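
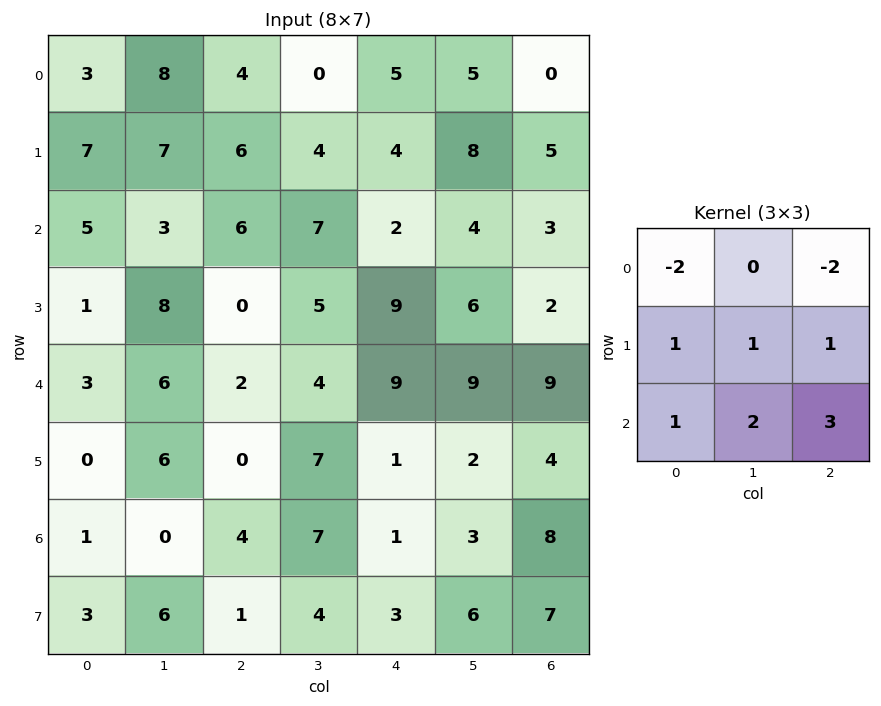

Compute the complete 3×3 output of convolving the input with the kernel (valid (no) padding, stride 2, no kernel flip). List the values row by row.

Output[0,0]: The receptive field on the input at this output position is [3 8 4 / 7 7 6 / 5 3 6]. Elementwise product with the kernel and sum: 3·-2 + 4·-2 + 7·1 + 7·1 + 6·1 + 5·1 + 3·2 + 6·3.

35 22 26
8 35 61
9 7 2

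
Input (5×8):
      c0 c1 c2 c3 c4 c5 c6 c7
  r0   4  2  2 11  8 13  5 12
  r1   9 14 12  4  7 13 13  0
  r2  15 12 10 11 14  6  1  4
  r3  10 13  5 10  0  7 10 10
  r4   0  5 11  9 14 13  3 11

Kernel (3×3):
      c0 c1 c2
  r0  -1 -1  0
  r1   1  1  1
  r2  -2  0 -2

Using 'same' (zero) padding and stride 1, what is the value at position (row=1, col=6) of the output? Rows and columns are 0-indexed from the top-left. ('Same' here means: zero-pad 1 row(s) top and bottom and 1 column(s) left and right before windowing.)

The receptive field on the zero-padded input at this output position is [13 5 12 / 13 13 0 / 6 1 4]. Elementwise product with the kernel and sum: 13·-1 + 5·-1 + 13·1 + 13·1 + 0·1 + 6·-2 + 4·-2.

-12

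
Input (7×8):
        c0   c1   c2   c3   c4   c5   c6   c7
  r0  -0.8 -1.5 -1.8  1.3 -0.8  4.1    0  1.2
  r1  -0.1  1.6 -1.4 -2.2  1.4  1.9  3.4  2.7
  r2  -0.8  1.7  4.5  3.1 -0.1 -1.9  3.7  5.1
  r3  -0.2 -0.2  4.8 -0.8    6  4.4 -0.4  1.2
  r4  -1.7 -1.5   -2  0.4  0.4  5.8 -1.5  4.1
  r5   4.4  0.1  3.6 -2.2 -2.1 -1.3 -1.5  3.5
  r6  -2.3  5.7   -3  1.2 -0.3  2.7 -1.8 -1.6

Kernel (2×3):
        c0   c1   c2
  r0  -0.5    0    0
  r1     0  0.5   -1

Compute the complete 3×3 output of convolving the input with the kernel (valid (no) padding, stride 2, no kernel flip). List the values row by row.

2.6 -1.6 -2.05
-4.5 -8.65 2.65
-2.7 2 0.65

Output[0,0]: The receptive field on the input at this output position is [-0.8 -1.5 -1.8 / -0.1 1.6 -1.4]. Elementwise product with the kernel and sum: -0.8·-0.5 + 1.6·0.5 + -1.4·-1.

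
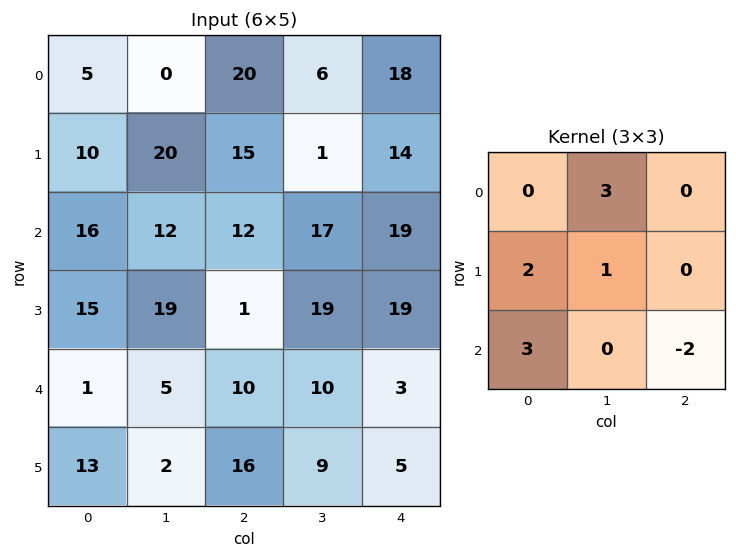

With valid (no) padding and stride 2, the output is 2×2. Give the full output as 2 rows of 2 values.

64 47
68 96

Output[0,0]: The receptive field on the input at this output position is [5 0 20 / 10 20 15 / 16 12 12]. Elementwise product with the kernel and sum: 0·3 + 10·2 + 20·1 + 16·3 + 12·-2.
Output[0,1]: The receptive field on the input at this output position is [20 6 18 / 15 1 14 / 12 17 19]. Elementwise product with the kernel and sum: 6·3 + 15·2 + 1·1 + 12·3 + 19·-2.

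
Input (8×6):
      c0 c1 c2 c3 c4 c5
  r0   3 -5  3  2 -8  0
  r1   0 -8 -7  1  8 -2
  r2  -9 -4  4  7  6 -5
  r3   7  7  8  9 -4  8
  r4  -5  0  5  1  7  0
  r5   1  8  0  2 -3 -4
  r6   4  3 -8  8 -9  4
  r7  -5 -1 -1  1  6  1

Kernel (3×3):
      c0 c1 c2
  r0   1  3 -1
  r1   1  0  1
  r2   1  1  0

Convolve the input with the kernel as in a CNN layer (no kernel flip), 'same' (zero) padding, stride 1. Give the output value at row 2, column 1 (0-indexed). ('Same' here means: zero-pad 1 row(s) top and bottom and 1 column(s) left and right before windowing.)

The receptive field on the zero-padded input at this output position is [0 -8 -7 / -9 -4 4 / 7 7 8]. Elementwise product with the kernel and sum: 0·1 + -8·3 + -7·-1 + -9·1 + 4·1 + 7·1 + 7·1.

-8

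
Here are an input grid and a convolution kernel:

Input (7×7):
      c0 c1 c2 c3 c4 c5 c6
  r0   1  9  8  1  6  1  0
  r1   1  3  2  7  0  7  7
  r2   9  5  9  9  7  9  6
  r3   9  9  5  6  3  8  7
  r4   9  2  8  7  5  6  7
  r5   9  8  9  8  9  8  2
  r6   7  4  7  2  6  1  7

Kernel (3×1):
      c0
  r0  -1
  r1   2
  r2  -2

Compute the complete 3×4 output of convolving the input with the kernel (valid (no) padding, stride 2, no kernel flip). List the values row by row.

-17 -22 -20 2
-9 -15 -11 -6
-5 -4 1 -17

Output[0,0]: The receptive field on the input at this output position is [1 / 1 / 9]. Elementwise product with the kernel and sum: 1·-1 + 1·2 + 9·-2.
Output[0,1]: The receptive field on the input at this output position is [8 / 2 / 9]. Elementwise product with the kernel and sum: 8·-1 + 2·2 + 9·-2.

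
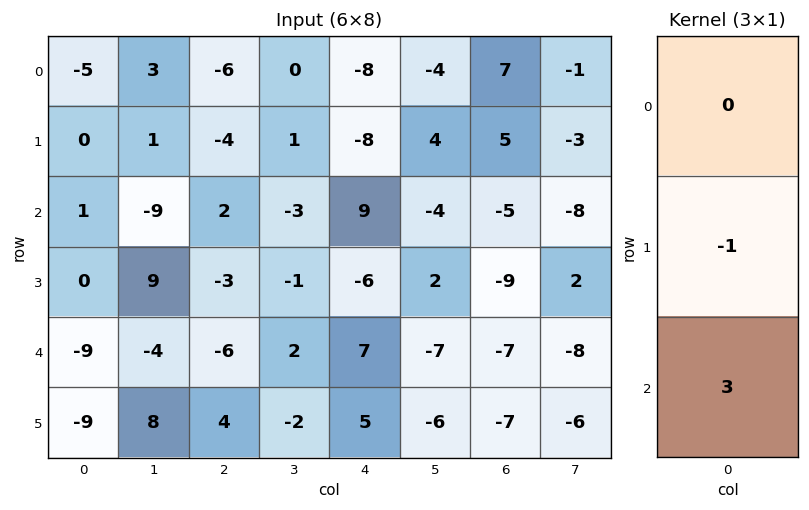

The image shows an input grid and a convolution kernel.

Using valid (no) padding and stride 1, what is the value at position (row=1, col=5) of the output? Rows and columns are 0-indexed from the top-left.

10

The receptive field on the input at this output position is [4 / -4 / 2]. Elementwise product with the kernel and sum: -4·-1 + 2·3.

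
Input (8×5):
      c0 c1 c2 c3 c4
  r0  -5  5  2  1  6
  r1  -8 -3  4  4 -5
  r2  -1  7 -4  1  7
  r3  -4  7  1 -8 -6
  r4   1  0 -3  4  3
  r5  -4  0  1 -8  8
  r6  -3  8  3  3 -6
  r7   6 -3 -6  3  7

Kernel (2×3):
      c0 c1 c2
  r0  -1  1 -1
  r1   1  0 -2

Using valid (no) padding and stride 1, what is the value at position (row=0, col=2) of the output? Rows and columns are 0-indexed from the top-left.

7

The receptive field on the input at this output position is [2 1 6 / 4 4 -5]. Elementwise product with the kernel and sum: 2·-1 + 1·1 + 6·-1 + 4·1 + -5·-2.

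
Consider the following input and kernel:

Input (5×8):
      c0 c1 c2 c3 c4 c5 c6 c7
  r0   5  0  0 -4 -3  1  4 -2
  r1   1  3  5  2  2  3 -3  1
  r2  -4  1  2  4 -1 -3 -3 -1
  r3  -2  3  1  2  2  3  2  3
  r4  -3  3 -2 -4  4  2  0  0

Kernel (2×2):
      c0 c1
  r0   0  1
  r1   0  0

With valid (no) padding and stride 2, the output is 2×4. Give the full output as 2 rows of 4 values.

0 -4 1 -2
1 4 -3 -1

Output[0,0]: The receptive field on the input at this output position is [5 0 / 1 3]. Elementwise product with the kernel and sum: 0·1.
Output[0,1]: The receptive field on the input at this output position is [0 -4 / 5 2]. Elementwise product with the kernel and sum: -4·1.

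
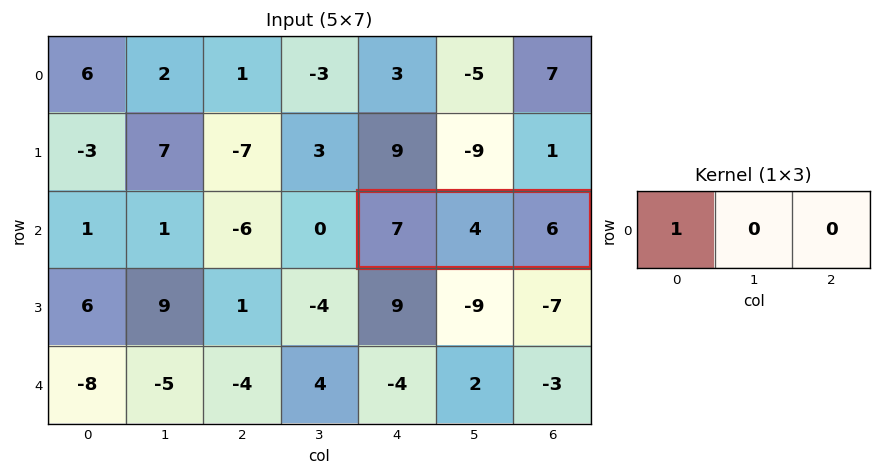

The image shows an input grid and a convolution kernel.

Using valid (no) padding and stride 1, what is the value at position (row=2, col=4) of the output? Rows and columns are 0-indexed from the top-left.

7

The receptive field on the input at this output position is [7 4 6]. Elementwise product with the kernel and sum: 7·1.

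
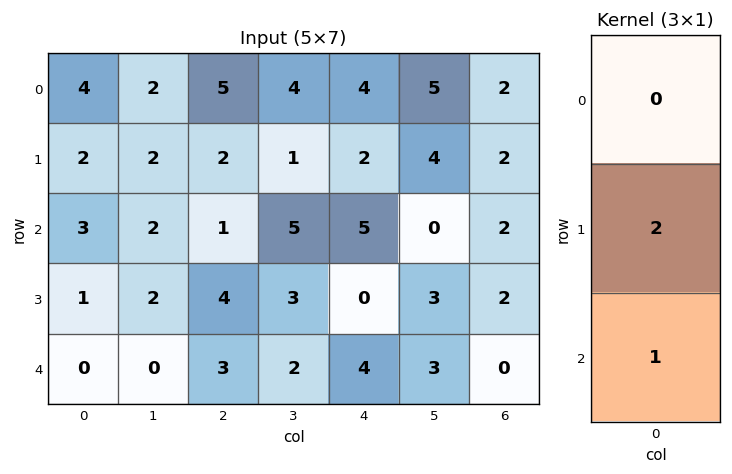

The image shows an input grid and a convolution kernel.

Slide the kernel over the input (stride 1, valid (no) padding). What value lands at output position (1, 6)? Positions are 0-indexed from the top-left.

6

The receptive field on the input at this output position is [2 / 2 / 2]. Elementwise product with the kernel and sum: 2·2 + 2·1.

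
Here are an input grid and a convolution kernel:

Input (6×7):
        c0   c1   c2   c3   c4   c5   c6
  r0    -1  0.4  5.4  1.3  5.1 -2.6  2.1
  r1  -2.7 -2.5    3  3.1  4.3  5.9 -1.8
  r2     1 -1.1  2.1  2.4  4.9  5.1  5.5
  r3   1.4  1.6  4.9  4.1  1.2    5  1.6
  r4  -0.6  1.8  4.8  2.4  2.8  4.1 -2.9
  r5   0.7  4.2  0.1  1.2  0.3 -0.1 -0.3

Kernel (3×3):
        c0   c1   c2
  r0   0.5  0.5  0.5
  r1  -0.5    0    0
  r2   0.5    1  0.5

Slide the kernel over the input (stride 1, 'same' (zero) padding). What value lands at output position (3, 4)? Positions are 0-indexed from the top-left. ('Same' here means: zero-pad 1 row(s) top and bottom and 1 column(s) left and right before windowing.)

10.2

The receptive field on the zero-padded input at this output position is [2.4 4.9 5.1 / 4.1 1.2 5 / 2.4 2.8 4.1]. Elementwise product with the kernel and sum: 2.4·0.5 + 4.9·0.5 + 5.1·0.5 + 4.1·-0.5 + 2.4·0.5 + 2.8·1 + 4.1·0.5.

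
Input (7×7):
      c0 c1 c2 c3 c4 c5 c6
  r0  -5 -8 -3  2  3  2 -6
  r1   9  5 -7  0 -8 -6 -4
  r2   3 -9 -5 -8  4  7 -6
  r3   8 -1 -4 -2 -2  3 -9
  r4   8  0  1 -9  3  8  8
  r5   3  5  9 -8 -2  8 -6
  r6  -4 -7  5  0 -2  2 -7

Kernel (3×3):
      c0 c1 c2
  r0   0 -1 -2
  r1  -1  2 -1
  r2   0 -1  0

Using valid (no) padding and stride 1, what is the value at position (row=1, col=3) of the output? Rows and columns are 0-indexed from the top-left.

The receptive field on the input at this output position is [0 -8 -6 / -8 4 7 / -2 -2 3]. Elementwise product with the kernel and sum: -8·-1 + -6·-2 + -8·-1 + 4·2 + 7·-1 + -2·-1.

31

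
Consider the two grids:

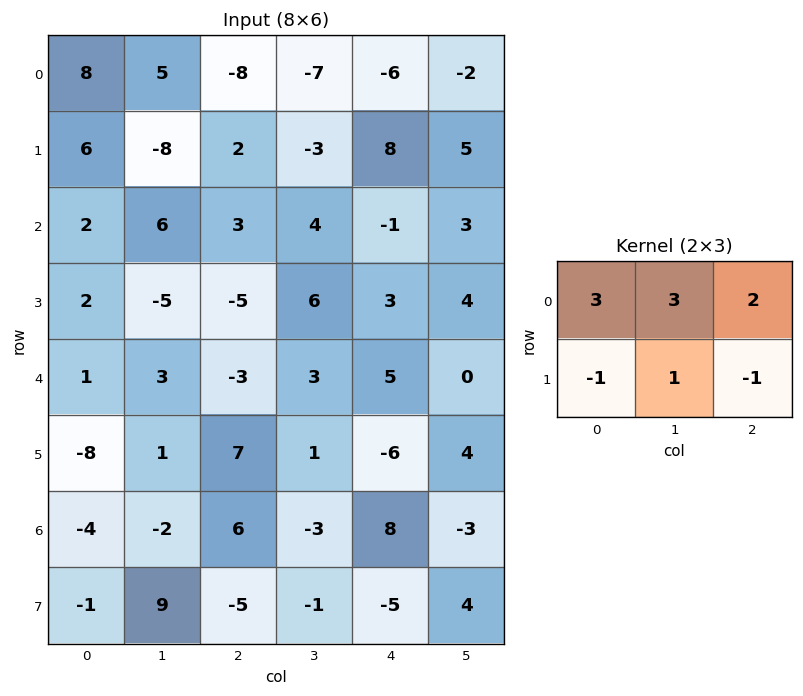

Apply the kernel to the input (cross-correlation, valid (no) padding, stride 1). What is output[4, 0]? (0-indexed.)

8

The receptive field on the input at this output position is [1 3 -3 / -8 1 7]. Elementwise product with the kernel and sum: 1·3 + 3·3 + -3·2 + -8·-1 + 1·1 + 7·-1.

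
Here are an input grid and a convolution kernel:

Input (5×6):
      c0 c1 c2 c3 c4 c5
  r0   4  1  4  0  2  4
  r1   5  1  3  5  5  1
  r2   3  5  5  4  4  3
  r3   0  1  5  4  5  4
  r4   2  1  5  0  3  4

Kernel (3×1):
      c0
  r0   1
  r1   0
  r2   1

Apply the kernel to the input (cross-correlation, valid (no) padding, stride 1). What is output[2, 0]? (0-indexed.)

5

The receptive field on the input at this output position is [3 / 0 / 2]. Elementwise product with the kernel and sum: 3·1 + 2·1.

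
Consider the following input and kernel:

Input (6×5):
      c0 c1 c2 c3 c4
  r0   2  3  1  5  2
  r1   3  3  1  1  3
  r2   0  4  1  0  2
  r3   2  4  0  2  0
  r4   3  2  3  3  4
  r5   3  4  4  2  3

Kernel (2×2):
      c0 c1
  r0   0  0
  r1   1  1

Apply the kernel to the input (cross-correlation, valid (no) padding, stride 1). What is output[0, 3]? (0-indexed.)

The receptive field on the input at this output position is [5 2 / 1 3]. Elementwise product with the kernel and sum: 1·1 + 3·1.

4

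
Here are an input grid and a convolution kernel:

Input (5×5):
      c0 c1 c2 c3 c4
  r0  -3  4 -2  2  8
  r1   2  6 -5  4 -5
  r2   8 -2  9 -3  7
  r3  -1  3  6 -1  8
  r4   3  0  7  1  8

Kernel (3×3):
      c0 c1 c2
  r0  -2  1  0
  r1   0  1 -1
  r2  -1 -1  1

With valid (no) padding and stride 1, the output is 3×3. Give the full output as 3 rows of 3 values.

24 -29 16
-5 -15 7
-17 14 -30

Output[0,0]: The receptive field on the input at this output position is [-3 4 -2 / 2 6 -5 / 8 -2 9]. Elementwise product with the kernel and sum: -3·-2 + 4·1 + 6·1 + -5·-1 + 8·-1 + -2·-1 + 9·1.
Output[0,1]: The receptive field on the input at this output position is [4 -2 2 / 6 -5 4 / -2 9 -3]. Elementwise product with the kernel and sum: 4·-2 + -2·1 + -5·1 + 4·-1 + -2·-1 + 9·-1 + -3·1.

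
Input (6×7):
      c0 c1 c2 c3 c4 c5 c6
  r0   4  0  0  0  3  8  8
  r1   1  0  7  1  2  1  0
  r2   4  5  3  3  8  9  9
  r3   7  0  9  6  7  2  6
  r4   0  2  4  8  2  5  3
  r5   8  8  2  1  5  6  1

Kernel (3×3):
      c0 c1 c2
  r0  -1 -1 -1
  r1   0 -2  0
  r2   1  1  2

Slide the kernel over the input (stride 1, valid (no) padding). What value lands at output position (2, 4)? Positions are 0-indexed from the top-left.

-17

The receptive field on the input at this output position is [8 9 9 / 7 2 6 / 2 5 3]. Elementwise product with the kernel and sum: 8·-1 + 9·-1 + 9·-1 + 2·-2 + 2·1 + 5·1 + 3·2.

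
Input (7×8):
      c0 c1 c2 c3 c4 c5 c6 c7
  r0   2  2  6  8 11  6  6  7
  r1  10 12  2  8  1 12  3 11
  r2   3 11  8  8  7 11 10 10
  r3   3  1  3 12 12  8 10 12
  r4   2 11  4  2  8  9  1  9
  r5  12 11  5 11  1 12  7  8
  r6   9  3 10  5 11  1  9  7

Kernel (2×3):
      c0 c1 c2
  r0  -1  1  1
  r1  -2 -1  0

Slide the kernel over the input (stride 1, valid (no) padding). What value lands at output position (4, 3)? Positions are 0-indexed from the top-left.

The receptive field on the input at this output position is [2 8 9 / 11 1 12]. Elementwise product with the kernel and sum: 2·-1 + 8·1 + 9·1 + 11·-2 + 1·-1.

-8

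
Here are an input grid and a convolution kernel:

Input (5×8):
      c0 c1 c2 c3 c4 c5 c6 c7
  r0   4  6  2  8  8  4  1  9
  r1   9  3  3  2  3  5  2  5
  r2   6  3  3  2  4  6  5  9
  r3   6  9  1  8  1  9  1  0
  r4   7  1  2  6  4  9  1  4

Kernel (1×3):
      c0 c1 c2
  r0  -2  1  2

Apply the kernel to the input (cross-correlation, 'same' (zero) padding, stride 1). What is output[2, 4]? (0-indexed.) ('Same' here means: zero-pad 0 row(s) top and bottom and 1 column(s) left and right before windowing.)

12

The receptive field on the zero-padded input at this output position is [2 4 6]. Elementwise product with the kernel and sum: 2·-2 + 4·1 + 6·2.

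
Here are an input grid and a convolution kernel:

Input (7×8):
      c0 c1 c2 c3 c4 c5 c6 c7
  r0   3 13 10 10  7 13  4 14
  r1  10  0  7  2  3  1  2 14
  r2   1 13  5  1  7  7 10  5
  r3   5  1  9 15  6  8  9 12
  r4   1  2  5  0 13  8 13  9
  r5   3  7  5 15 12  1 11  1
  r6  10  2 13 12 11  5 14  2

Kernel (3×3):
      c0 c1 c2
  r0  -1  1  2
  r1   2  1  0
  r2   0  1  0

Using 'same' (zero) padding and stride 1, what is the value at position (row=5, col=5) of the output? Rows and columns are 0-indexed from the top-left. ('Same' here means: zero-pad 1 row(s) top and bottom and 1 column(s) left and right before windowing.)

The receptive field on the zero-padded input at this output position is [13 8 13 / 12 1 11 / 11 5 14]. Elementwise product with the kernel and sum: 13·-1 + 8·1 + 13·2 + 12·2 + 1·1 + 5·1.

51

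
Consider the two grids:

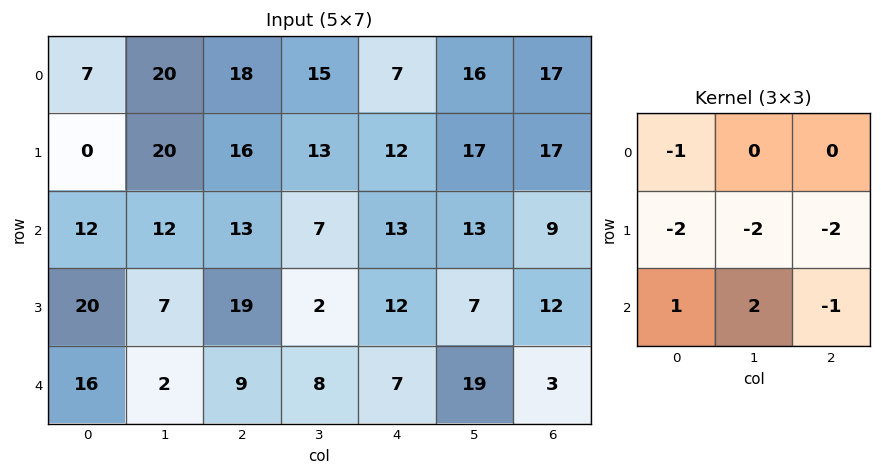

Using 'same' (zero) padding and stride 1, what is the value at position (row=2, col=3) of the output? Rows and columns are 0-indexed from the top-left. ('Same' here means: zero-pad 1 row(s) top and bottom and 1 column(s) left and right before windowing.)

The receptive field on the zero-padded input at this output position is [16 13 12 / 13 7 13 / 19 2 12]. Elementwise product with the kernel and sum: 16·-1 + 13·-2 + 7·-2 + 13·-2 + 19·1 + 2·2 + 12·-1.

-71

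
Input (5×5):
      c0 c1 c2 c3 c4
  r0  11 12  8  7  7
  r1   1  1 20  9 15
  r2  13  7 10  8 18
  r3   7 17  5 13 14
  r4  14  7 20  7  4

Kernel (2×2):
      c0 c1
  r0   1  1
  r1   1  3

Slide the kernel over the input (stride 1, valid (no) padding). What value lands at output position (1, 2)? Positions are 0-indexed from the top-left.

The receptive field on the input at this output position is [20 9 / 10 8]. Elementwise product with the kernel and sum: 20·1 + 9·1 + 10·1 + 8·3.

63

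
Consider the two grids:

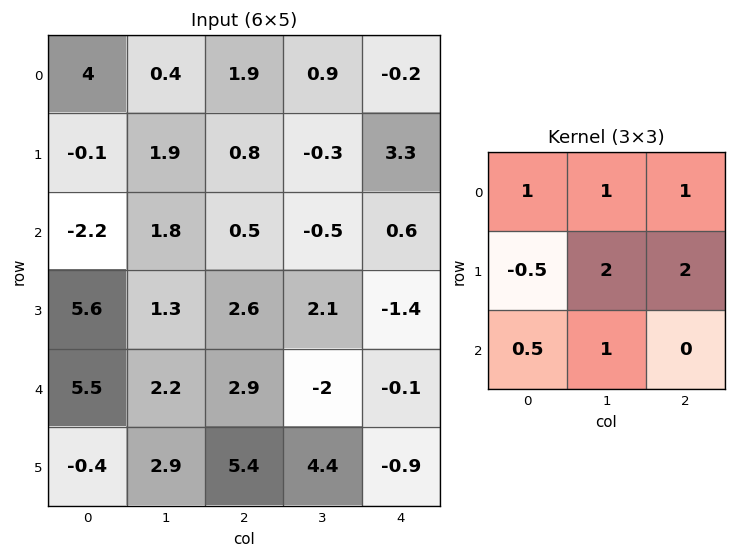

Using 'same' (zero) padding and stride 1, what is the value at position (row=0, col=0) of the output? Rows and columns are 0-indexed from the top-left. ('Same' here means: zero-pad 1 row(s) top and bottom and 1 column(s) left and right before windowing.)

The receptive field on the zero-padded input at this output position is [0 0 0 / 0 4 0.4 / 0 -0.1 1.9]. Elementwise product with the kernel and sum: 0·1 + 0·1 + 0·1 + 0·-0.5 + 4·2 + 0.4·2 + 0·0.5 + -0.1·1.

8.7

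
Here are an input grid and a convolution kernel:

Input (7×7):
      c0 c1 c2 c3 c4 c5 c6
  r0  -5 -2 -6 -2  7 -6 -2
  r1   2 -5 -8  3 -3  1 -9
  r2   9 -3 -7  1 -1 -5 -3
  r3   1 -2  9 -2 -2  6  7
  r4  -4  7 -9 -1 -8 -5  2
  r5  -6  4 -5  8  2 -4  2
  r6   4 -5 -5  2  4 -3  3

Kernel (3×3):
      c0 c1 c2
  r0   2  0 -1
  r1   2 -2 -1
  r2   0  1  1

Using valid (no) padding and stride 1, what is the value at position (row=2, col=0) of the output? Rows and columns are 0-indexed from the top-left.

The receptive field on the input at this output position is [9 -3 -7 / 1 -2 9 / -4 7 -9]. Elementwise product with the kernel and sum: 9·2 + -7·-1 + 1·2 + -2·-2 + 9·-1 + 7·1 + -9·1.

20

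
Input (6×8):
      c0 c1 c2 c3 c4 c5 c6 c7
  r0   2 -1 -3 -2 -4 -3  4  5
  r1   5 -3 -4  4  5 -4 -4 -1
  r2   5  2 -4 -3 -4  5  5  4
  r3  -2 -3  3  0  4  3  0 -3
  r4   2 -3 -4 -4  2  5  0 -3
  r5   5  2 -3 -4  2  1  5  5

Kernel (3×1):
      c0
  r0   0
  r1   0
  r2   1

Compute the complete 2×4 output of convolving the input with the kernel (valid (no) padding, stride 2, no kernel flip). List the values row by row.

5 -4 -4 5
2 -4 2 0

Output[0,0]: The receptive field on the input at this output position is [2 / 5 / 5]. Elementwise product with the kernel and sum: 5·1.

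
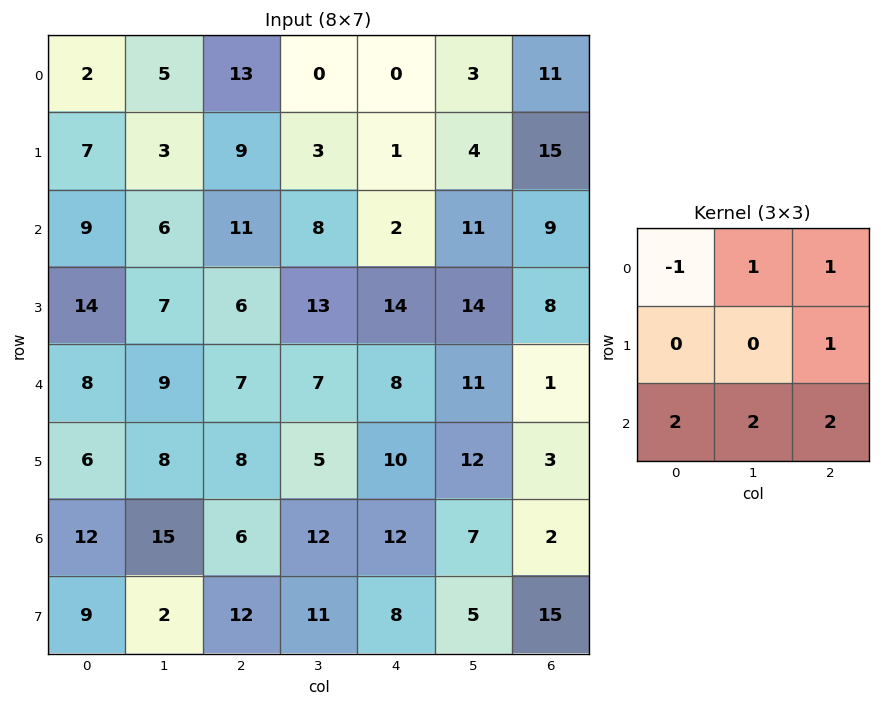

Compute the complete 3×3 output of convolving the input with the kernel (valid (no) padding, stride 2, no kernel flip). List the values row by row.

Output[0,0]: The receptive field on the input at this output position is [2 5 13 / 7 3 9 / 9 6 11]. Elementwise product with the kernel and sum: 2·-1 + 5·1 + 13·1 + 9·1 + 9·2 + 6·2 + 11·2.
Output[0,1]: The receptive field on the input at this output position is [13 0 0 / 9 3 1 / 11 8 2]. Elementwise product with the kernel and sum: 13·-1 + 0·1 + 0·1 + 1·1 + 11·2 + 8·2 + 2·2.

77 30 73
62 57 66
82 78 49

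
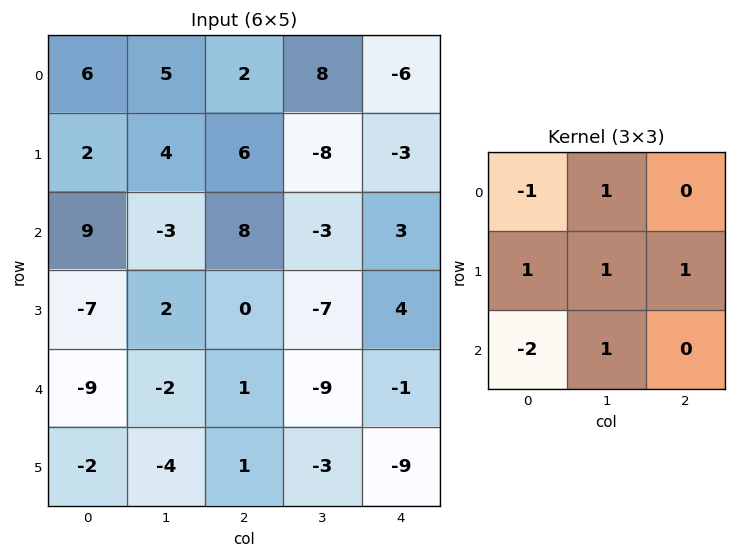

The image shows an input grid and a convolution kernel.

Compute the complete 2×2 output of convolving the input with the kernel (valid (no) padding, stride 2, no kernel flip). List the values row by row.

Output[0,0]: The receptive field on the input at this output position is [6 5 2 / 2 4 6 / 9 -3 8]. Elementwise product with the kernel and sum: 6·-1 + 5·1 + 2·1 + 4·1 + 6·1 + 9·-2 + -3·1.

-10 -18
-1 -25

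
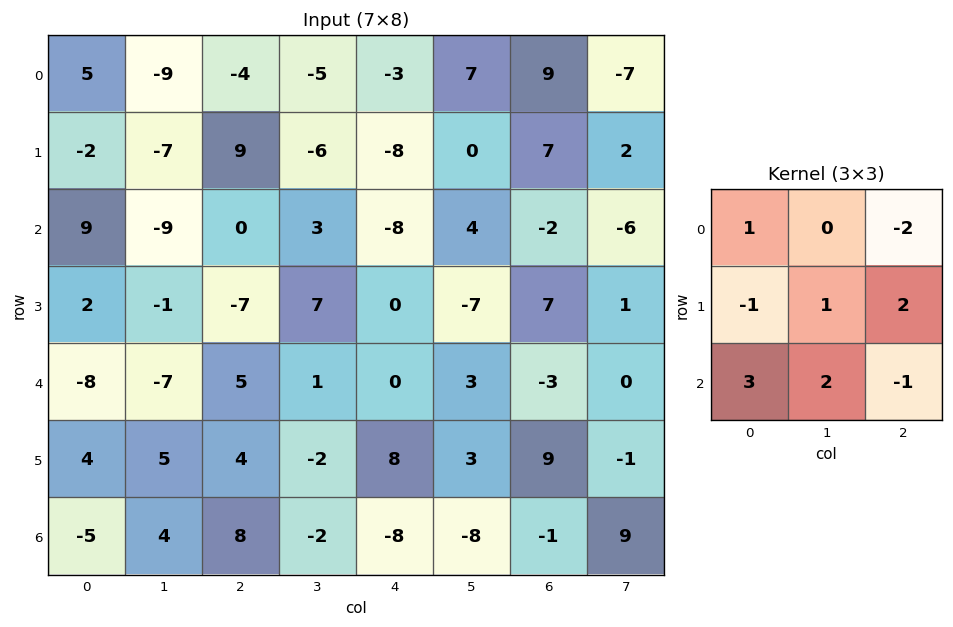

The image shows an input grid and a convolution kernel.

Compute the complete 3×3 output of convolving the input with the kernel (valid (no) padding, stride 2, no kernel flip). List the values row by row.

35 -15 -13
-51 47 12
-24 43 -20

Output[0,0]: The receptive field on the input at this output position is [5 -9 -4 / -2 -7 9 / 9 -9 0]. Elementwise product with the kernel and sum: 5·1 + -4·-2 + -2·-1 + -7·1 + 9·2 + 9·3 + -9·2 + 0·-1.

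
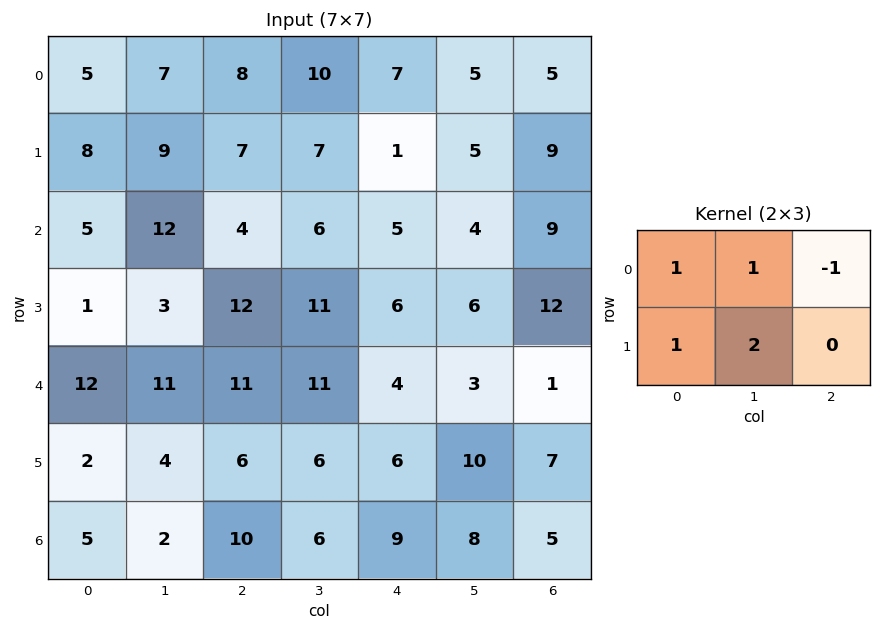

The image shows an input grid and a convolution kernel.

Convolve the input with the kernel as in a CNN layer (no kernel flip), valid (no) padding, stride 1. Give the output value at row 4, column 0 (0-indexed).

22

The receptive field on the input at this output position is [12 11 11 / 2 4 6]. Elementwise product with the kernel and sum: 12·1 + 11·1 + 11·-1 + 2·1 + 4·2.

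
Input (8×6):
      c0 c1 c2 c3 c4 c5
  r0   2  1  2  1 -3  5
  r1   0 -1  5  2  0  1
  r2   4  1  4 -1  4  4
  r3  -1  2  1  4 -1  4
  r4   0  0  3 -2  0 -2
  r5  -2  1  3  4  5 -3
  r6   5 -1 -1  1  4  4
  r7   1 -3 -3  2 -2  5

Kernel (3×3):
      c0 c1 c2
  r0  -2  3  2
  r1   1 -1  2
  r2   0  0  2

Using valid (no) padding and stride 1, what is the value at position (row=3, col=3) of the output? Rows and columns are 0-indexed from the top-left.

-15

The receptive field on the input at this output position is [4 -1 4 / -2 0 -2 / 4 5 -3]. Elementwise product with the kernel and sum: 4·-2 + -1·3 + 4·2 + -2·1 + 0·-1 + -2·2 + -3·2.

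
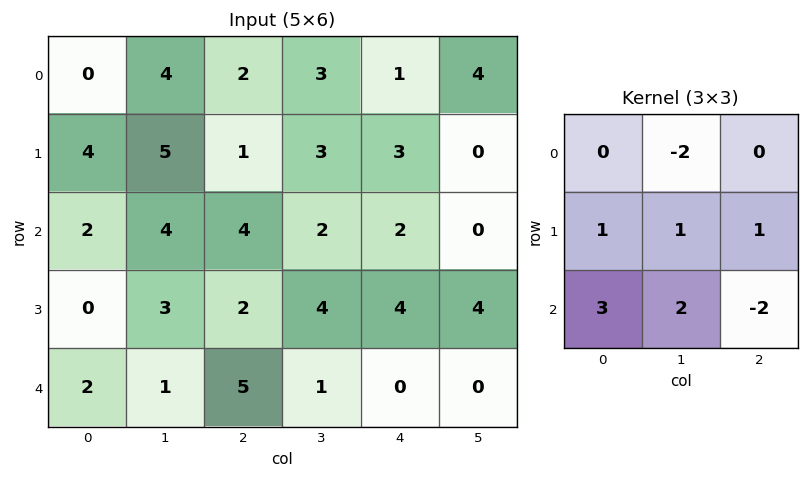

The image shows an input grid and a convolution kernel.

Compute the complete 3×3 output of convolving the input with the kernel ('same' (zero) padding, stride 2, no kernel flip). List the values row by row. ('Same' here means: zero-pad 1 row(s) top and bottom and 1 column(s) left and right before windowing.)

2 20 23
-8 13 10
3 3 -7

Output[0,0]: The receptive field on the zero-padded input at this output position is [0 0 0 / 0 0 4 / 0 4 5]. Elementwise product with the kernel and sum: 0·-2 + 0·1 + 0·1 + 4·1 + 0·3 + 4·2 + 5·-2.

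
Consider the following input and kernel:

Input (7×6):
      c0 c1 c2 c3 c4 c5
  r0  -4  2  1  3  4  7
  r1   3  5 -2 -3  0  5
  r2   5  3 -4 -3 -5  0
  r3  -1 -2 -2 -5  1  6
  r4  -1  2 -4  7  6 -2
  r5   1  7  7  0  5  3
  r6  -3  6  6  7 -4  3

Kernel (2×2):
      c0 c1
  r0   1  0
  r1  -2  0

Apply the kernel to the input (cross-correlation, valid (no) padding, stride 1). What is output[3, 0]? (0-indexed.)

1

The receptive field on the input at this output position is [-1 -2 / -1 2]. Elementwise product with the kernel and sum: -1·1 + -1·-2.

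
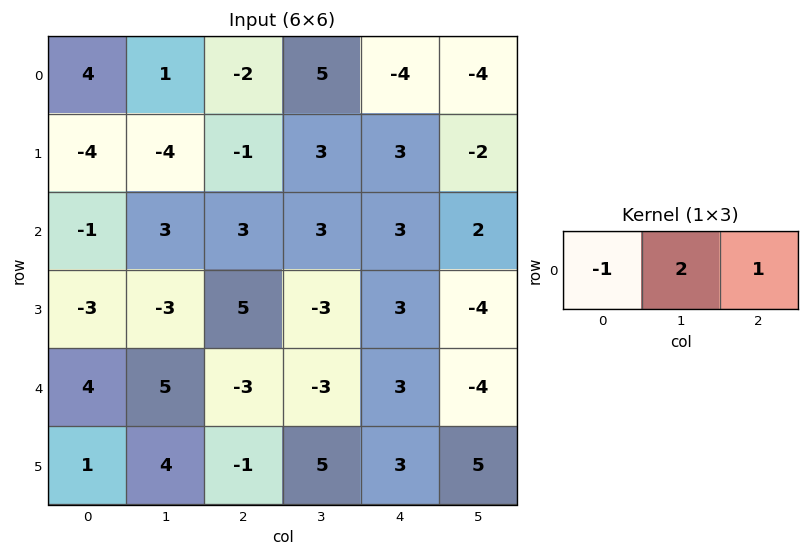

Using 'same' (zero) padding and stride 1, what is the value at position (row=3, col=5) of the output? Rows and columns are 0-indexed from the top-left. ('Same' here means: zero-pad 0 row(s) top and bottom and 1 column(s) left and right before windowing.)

-11

The receptive field on the zero-padded input at this output position is [3 -4 0]. Elementwise product with the kernel and sum: 3·-1 + -4·2 + 0·1.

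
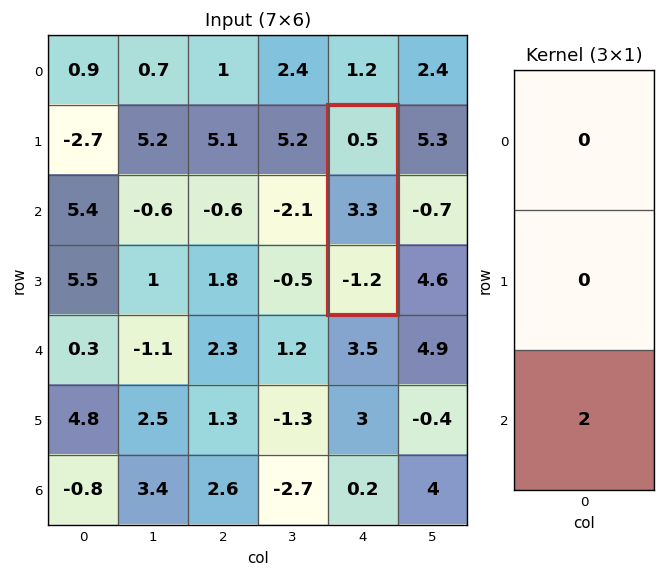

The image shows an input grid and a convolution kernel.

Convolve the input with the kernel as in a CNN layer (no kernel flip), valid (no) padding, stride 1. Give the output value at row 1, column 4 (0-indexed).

The receptive field on the input at this output position is [0.5 / 3.3 / -1.2]. Elementwise product with the kernel and sum: -1.2·2.

-2.4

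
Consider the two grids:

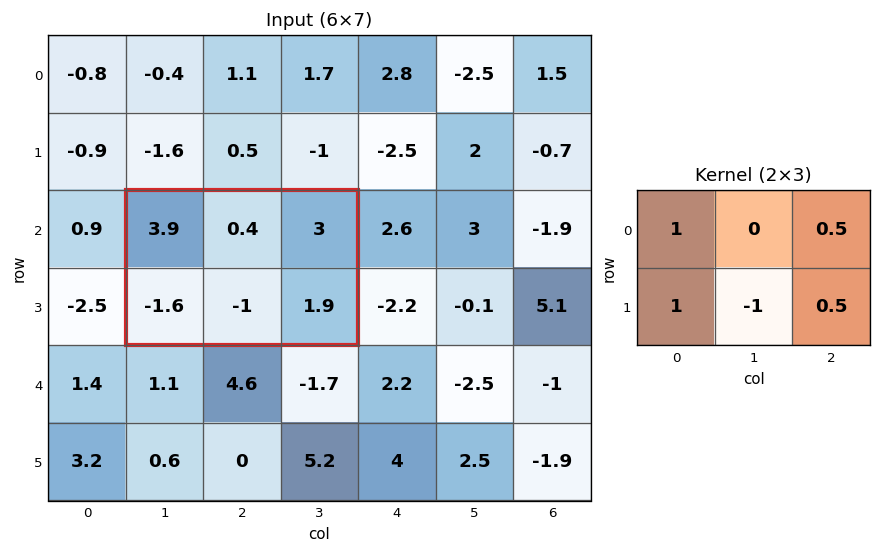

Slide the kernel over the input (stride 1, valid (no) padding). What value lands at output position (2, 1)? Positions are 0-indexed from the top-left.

The receptive field on the input at this output position is [3.9 0.4 3 / -1.6 -1 1.9]. Elementwise product with the kernel and sum: 3.9·1 + 3·0.5 + -1.6·1 + -1·-1 + 1.9·0.5.

5.75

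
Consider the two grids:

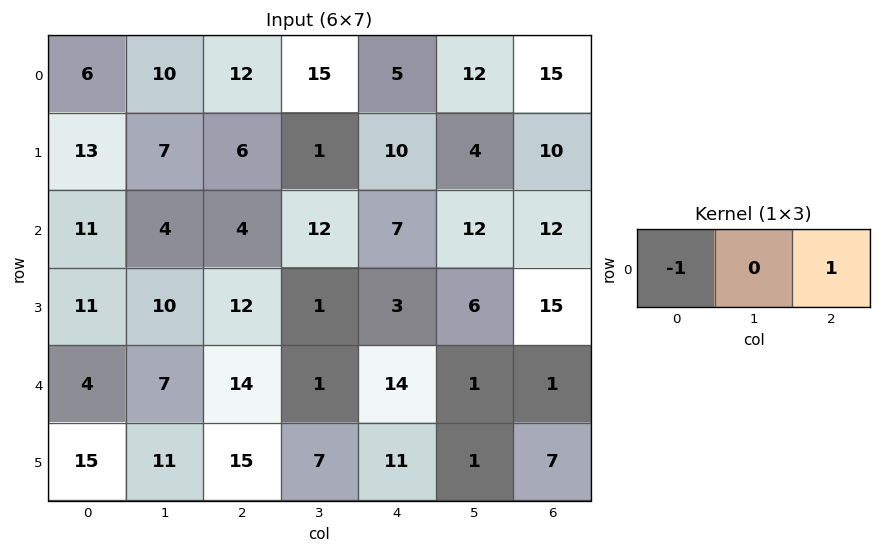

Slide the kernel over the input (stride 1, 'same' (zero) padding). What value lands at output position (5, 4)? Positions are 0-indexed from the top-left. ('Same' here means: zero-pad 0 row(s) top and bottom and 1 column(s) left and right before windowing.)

The receptive field on the zero-padded input at this output position is [7 11 1]. Elementwise product with the kernel and sum: 7·-1 + 1·1.

-6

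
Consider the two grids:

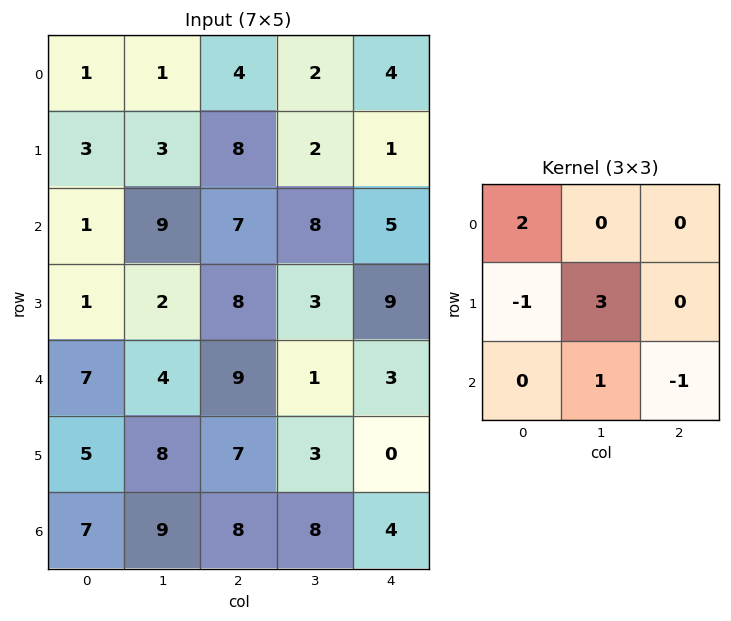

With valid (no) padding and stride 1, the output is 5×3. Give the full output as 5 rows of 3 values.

10 22 9
26 23 27
2 48 13
8 31 13
34 21 24

Output[0,0]: The receptive field on the input at this output position is [1 1 4 / 3 3 8 / 1 9 7]. Elementwise product with the kernel and sum: 1·2 + 3·-1 + 3·3 + 9·1 + 7·-1.
Output[0,1]: The receptive field on the input at this output position is [1 4 2 / 3 8 2 / 9 7 8]. Elementwise product with the kernel and sum: 1·2 + 3·-1 + 8·3 + 7·1 + 8·-1.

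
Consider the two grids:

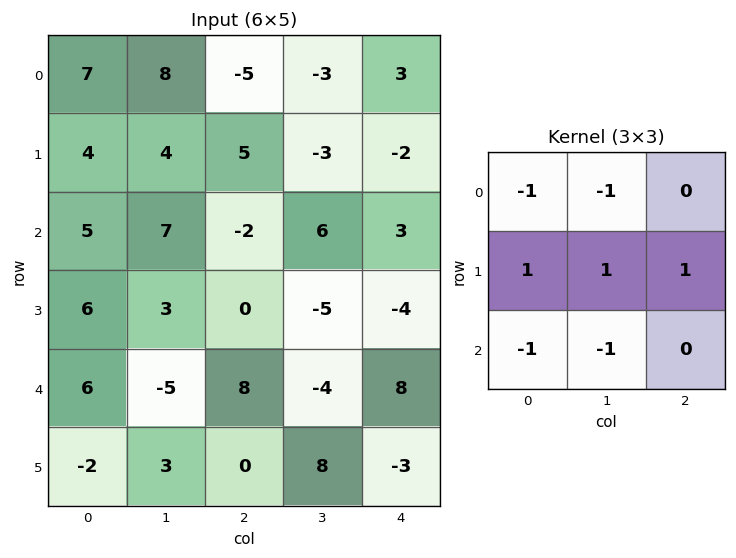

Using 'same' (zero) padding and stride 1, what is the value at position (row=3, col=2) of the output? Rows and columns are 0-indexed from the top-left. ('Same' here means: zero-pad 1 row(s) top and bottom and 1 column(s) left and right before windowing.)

-10

The receptive field on the zero-padded input at this output position is [7 -2 6 / 3 0 -5 / -5 8 -4]. Elementwise product with the kernel and sum: 7·-1 + -2·-1 + 3·1 + 0·1 + -5·1 + -5·-1 + 8·-1.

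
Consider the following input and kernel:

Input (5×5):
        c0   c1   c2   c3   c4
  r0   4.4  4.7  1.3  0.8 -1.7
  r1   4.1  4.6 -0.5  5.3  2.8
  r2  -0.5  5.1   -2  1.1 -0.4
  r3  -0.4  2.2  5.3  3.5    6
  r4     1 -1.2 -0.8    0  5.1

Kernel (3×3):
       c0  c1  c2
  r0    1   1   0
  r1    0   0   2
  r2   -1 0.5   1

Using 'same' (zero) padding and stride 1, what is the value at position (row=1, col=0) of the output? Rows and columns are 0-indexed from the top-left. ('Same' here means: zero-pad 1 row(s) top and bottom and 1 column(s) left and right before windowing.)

18.45

The receptive field on the zero-padded input at this output position is [0 4.4 4.7 / 0 4.1 4.6 / 0 -0.5 5.1]. Elementwise product with the kernel and sum: 0·1 + 4.4·1 + 4.6·2 + 0·-1 + -0.5·0.5 + 5.1·1.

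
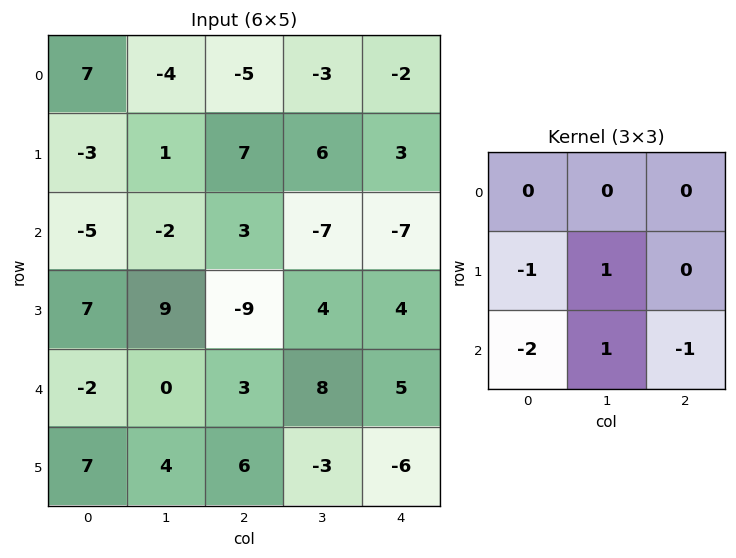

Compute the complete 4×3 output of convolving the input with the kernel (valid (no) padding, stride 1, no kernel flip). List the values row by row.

Output[0,0]: The receptive field on the input at this output position is [7 -4 -5 / -3 1 7 / -5 -2 3]. Elementwise product with the kernel and sum: -3·-1 + 1·1 + -5·-2 + -2·1 + 3·-1.

9 20 -7
7 -26 8
3 -23 10
-14 4 -4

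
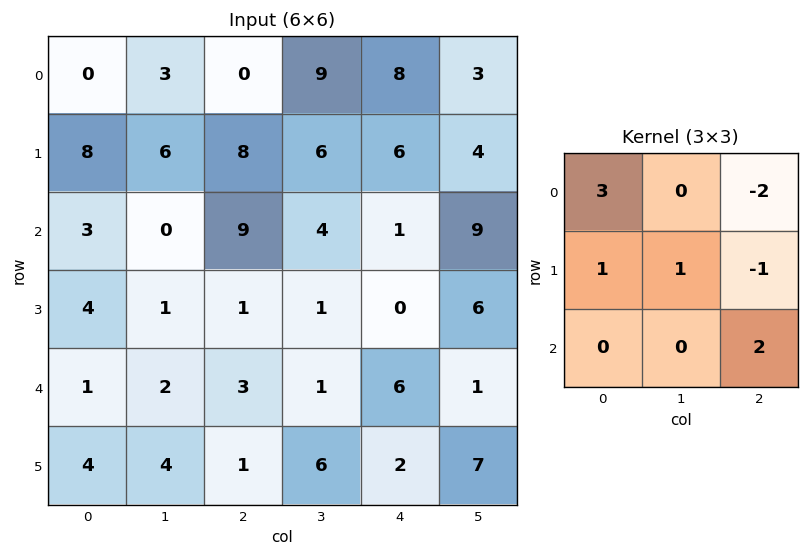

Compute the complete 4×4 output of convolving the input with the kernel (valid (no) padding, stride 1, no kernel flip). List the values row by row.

24 7 -6 47
4 13 24 18
1 -5 39 -9
12 17 5 11

Output[0,0]: The receptive field on the input at this output position is [0 3 0 / 8 6 8 / 3 0 9]. Elementwise product with the kernel and sum: 0·3 + 0·-2 + 8·1 + 6·1 + 8·-1 + 9·2.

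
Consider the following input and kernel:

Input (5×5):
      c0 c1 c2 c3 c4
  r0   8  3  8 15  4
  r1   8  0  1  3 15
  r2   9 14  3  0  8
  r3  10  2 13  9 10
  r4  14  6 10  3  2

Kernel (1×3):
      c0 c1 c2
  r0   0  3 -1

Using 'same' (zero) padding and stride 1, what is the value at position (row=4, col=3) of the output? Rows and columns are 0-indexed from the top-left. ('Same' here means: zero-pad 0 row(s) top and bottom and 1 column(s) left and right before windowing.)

7

The receptive field on the zero-padded input at this output position is [10 3 2]. Elementwise product with the kernel and sum: 3·3 + 2·-1.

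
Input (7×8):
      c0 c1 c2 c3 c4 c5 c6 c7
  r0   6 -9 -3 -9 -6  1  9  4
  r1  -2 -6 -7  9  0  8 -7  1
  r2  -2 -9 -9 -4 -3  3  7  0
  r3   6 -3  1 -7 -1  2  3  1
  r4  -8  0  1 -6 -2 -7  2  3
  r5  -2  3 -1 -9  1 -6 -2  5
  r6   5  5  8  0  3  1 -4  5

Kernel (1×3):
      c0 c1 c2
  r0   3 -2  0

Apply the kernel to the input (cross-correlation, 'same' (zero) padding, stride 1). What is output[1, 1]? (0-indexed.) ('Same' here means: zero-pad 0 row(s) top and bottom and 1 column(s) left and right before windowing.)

The receptive field on the zero-padded input at this output position is [-2 -6 -7]. Elementwise product with the kernel and sum: -2·3 + -6·-2.

6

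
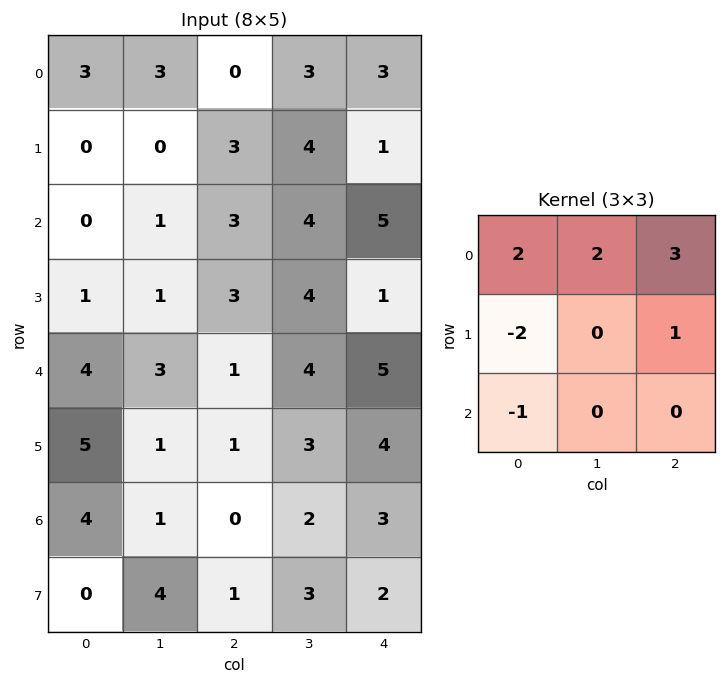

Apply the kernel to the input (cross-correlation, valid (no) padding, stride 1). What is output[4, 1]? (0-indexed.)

The receptive field on the input at this output position is [3 1 4 / 1 1 3 / 1 0 2]. Elementwise product with the kernel and sum: 3·2 + 1·2 + 4·3 + 1·-2 + 3·1 + 1·-1.

20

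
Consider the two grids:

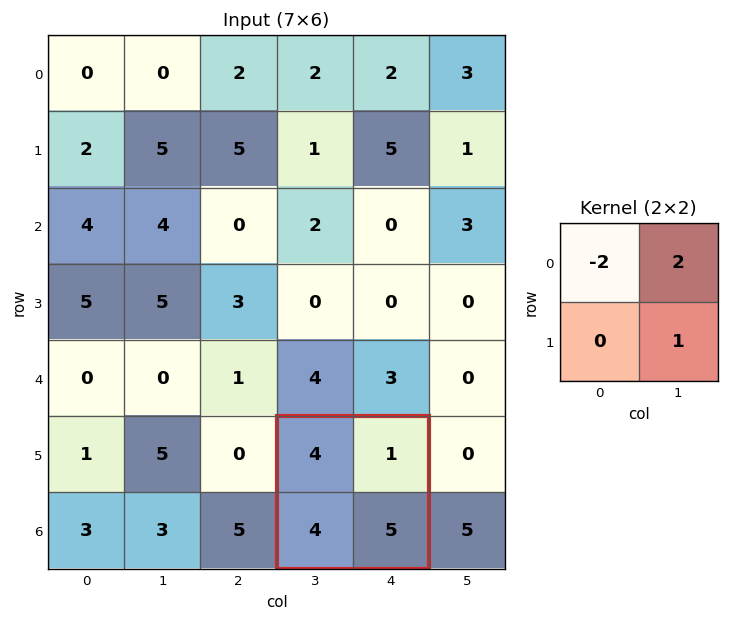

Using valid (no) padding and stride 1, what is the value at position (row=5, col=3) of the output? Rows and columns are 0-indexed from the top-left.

-1

The receptive field on the input at this output position is [4 1 / 4 5]. Elementwise product with the kernel and sum: 4·-2 + 1·2 + 5·1.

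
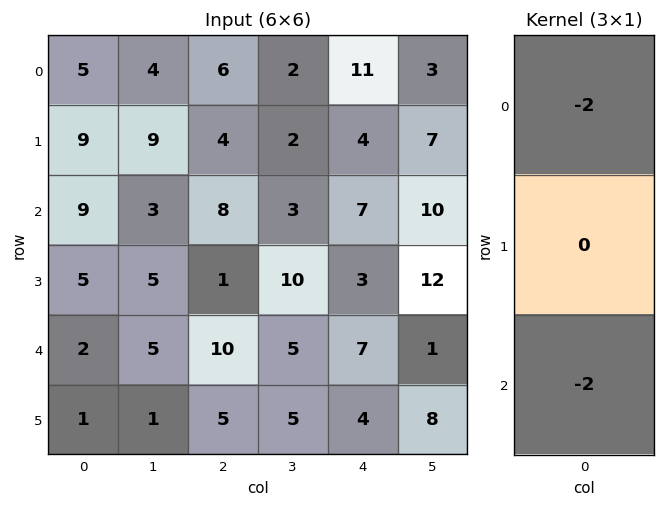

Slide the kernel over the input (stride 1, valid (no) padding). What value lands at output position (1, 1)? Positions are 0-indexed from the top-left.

The receptive field on the input at this output position is [9 / 3 / 5]. Elementwise product with the kernel and sum: 9·-2 + 5·-2.

-28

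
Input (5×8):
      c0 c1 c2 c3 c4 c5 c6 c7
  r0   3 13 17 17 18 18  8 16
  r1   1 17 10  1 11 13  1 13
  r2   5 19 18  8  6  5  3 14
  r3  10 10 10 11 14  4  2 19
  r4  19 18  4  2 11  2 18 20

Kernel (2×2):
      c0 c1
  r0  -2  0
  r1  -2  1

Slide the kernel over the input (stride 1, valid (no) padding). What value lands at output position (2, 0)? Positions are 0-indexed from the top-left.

The receptive field on the input at this output position is [5 19 / 10 10]. Elementwise product with the kernel and sum: 5·-2 + 10·-2 + 10·1.

-20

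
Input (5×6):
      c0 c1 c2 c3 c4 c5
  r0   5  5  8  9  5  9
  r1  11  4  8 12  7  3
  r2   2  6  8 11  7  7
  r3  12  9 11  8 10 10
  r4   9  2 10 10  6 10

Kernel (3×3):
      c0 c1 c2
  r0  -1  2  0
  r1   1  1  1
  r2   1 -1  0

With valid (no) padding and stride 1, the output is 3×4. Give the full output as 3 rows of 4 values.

Output[0,0]: The receptive field on the input at this output position is [5 5 8 / 11 4 8 / 2 6 8]. Elementwise product with the kernel and sum: 5·-1 + 5·2 + 11·1 + 4·1 + 8·1 + 2·1 + 6·-1.

24 33 34 27
16 35 45 25
49 30 43 35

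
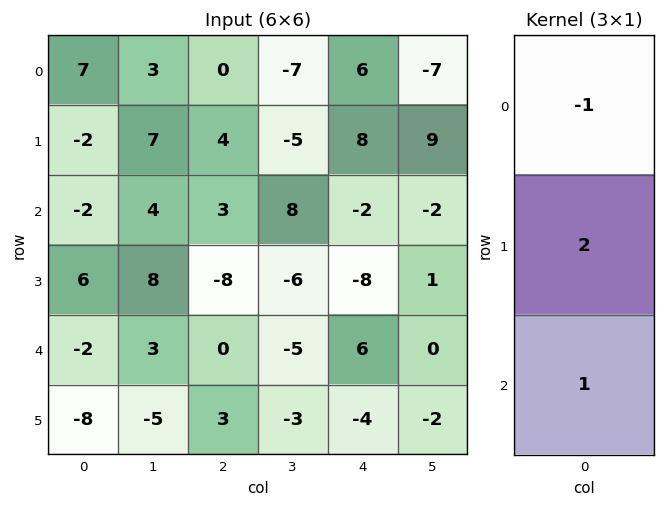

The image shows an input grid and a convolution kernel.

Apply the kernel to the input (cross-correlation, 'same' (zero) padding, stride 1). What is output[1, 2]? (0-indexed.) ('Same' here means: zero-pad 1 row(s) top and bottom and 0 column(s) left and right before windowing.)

11

The receptive field on the zero-padded input at this output position is [0 / 4 / 3]. Elementwise product with the kernel and sum: 0·-1 + 4·2 + 3·1.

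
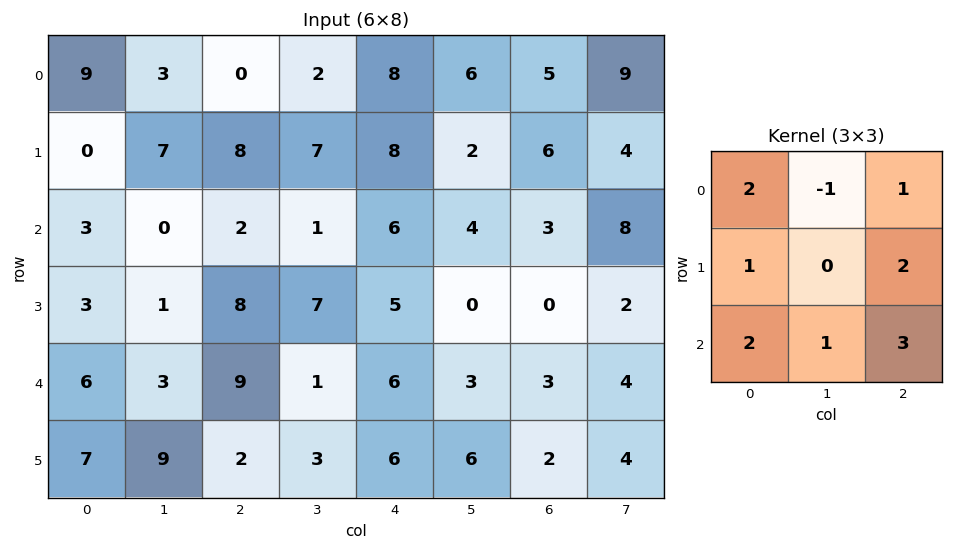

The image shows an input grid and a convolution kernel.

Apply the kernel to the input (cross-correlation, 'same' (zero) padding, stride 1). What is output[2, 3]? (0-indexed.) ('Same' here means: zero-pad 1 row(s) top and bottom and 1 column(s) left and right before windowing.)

69

The receptive field on the zero-padded input at this output position is [8 7 8 / 2 1 6 / 8 7 5]. Elementwise product with the kernel and sum: 8·2 + 7·-1 + 8·1 + 2·1 + 6·2 + 8·2 + 7·1 + 5·3.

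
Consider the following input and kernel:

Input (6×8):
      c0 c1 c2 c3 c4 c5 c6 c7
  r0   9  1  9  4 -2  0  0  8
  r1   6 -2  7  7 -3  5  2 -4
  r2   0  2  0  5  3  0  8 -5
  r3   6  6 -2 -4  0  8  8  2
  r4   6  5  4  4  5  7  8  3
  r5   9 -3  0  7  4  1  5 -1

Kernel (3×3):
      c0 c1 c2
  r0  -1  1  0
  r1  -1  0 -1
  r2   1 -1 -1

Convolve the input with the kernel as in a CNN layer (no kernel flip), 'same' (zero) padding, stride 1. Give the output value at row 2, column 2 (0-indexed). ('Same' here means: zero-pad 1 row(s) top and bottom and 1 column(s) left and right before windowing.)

The receptive field on the zero-padded input at this output position is [-2 7 7 / 2 0 5 / 6 -2 -4]. Elementwise product with the kernel and sum: -2·-1 + 7·1 + 2·-1 + 5·-1 + 6·1 + -2·-1 + -4·-1.

14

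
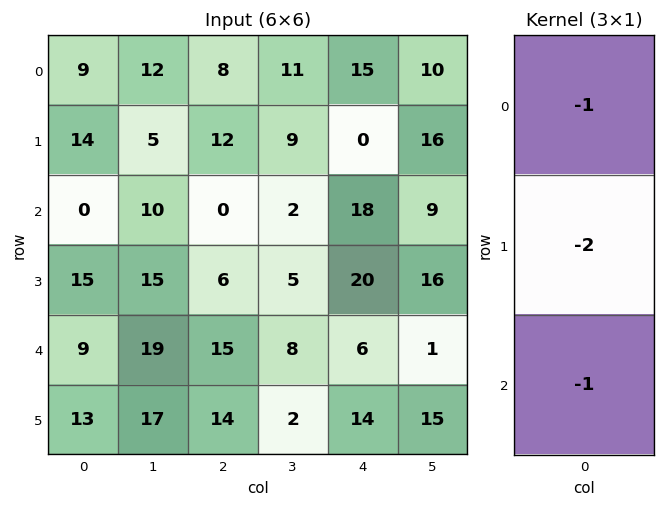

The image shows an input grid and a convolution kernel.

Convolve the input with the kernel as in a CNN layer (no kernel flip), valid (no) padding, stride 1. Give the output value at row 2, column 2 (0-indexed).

-27

The receptive field on the input at this output position is [0 / 6 / 15]. Elementwise product with the kernel and sum: 0·-1 + 6·-2 + 15·-1.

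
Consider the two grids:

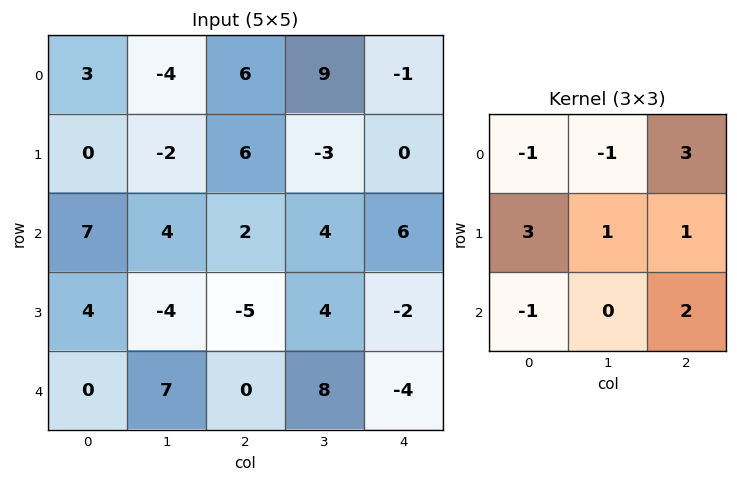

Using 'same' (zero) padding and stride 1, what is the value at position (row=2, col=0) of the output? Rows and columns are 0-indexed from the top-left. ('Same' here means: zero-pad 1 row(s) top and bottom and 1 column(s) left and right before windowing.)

-3

The receptive field on the zero-padded input at this output position is [0 0 -2 / 0 7 4 / 0 4 -4]. Elementwise product with the kernel and sum: 0·-1 + 0·-1 + -2·3 + 0·3 + 7·1 + 4·1 + 0·-1 + -4·2.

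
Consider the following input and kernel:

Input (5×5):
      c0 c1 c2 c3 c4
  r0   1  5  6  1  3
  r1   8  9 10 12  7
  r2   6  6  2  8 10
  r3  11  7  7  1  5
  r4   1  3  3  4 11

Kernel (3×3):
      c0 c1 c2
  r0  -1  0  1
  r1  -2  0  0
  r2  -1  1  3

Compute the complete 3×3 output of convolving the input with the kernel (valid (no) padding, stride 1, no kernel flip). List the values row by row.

Output[0,0]: The receptive field on the input at this output position is [1 5 6 / 8 9 10 / 6 6 2]. Elementwise product with the kernel and sum: 1·-1 + 6·1 + 8·-2 + 6·-1 + 6·1 + 2·3.

-5 -2 13
7 -6 2
-15 0 28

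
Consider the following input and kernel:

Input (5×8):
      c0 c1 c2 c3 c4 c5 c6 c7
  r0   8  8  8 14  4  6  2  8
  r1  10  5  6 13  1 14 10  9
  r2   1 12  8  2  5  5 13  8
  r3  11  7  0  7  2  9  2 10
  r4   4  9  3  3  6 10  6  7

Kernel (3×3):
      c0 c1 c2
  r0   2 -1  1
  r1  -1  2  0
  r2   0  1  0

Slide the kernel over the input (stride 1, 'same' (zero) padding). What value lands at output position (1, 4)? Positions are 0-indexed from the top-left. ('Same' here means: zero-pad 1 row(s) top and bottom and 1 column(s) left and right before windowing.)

24

The receptive field on the zero-padded input at this output position is [14 4 6 / 13 1 14 / 2 5 5]. Elementwise product with the kernel and sum: 14·2 + 4·-1 + 6·1 + 13·-1 + 1·2 + 5·1.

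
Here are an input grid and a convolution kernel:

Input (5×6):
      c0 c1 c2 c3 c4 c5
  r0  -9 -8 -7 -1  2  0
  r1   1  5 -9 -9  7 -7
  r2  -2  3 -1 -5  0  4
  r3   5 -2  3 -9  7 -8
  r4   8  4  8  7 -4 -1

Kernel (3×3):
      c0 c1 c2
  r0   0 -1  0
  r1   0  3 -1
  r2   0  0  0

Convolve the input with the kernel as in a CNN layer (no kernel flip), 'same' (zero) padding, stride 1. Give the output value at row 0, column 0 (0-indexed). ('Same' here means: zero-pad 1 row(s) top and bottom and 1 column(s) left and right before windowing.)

-19

The receptive field on the zero-padded input at this output position is [0 0 0 / 0 -9 -8 / 0 1 5]. Elementwise product with the kernel and sum: 0·-1 + -9·3 + -8·-1.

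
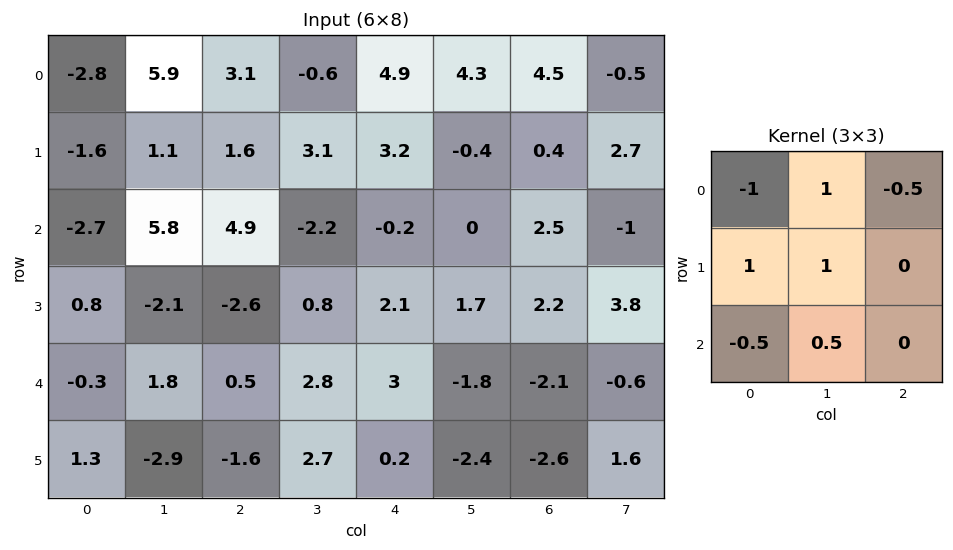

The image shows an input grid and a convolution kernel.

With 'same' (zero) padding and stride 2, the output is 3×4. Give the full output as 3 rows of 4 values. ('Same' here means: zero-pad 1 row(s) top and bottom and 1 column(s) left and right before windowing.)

Output[0,0]: The receptive field on the zero-padded input at this output position is [0 0 0 / 0 -2.8 5.9 / 0 -1.6 1.1]. Elementwise product with the kernel and sum: 0·-1 + 0·1 + 0·-0.5 + 0·1 + -2.8·1 + 0·-0.5 + -1.6·0.5.
Output[0,1]: The receptive field on the zero-padded input at this output position is [0 0 0 / 5.9 3.1 -0.6 / 1.1 1.6 3.1]. Elementwise product with the kernel and sum: 0·-1 + 0·1 + 0·-0.5 + 5.9·1 + 3.1·1 + 1.1·-0.5 + 1.6·0.5.

-3.6 9.25 4.35 9.2
-4.45 9.4 -1.45 2.2
2.2 2.05 5 -5.4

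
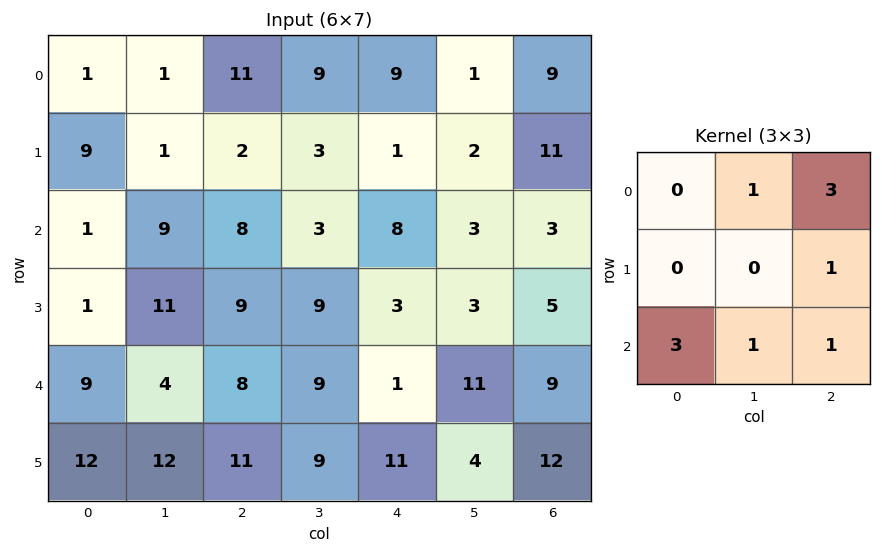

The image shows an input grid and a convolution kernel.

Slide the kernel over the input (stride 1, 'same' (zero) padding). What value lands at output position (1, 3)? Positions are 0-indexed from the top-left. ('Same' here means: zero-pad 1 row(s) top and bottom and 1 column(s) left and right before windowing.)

72

The receptive field on the zero-padded input at this output position is [11 9 9 / 2 3 1 / 8 3 8]. Elementwise product with the kernel and sum: 9·1 + 9·3 + 1·1 + 8·3 + 3·1 + 8·1.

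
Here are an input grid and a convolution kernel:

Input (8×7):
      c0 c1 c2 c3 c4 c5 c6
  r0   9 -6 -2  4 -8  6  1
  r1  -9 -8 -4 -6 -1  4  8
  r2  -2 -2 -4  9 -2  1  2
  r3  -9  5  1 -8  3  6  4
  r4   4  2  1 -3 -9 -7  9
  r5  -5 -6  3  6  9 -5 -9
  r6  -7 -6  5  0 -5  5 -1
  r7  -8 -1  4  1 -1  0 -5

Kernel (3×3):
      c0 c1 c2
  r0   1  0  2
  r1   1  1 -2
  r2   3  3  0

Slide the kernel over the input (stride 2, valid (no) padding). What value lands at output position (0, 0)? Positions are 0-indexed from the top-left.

-16

The receptive field on the input at this output position is [9 -6 -2 / -9 -8 -4 / -2 -2 -4]. Elementwise product with the kernel and sum: 9·1 + -2·2 + -9·1 + -8·1 + -4·-2 + -2·3 + -2·3.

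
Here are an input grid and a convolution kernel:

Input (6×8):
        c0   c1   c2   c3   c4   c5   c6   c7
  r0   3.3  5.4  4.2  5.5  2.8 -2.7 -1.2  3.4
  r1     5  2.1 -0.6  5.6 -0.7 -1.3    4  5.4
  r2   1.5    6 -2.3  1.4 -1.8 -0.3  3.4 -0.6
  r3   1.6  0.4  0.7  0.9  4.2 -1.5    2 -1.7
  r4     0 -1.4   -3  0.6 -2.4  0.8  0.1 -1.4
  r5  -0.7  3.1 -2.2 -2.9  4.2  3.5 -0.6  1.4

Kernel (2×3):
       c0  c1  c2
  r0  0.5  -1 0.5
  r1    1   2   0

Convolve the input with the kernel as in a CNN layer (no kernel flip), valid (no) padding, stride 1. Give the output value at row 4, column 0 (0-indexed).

5.4

The receptive field on the input at this output position is [0 -1.4 -3 / -0.7 3.1 -2.2]. Elementwise product with the kernel and sum: 0·0.5 + -1.4·-1 + -3·0.5 + -0.7·1 + 3.1·2.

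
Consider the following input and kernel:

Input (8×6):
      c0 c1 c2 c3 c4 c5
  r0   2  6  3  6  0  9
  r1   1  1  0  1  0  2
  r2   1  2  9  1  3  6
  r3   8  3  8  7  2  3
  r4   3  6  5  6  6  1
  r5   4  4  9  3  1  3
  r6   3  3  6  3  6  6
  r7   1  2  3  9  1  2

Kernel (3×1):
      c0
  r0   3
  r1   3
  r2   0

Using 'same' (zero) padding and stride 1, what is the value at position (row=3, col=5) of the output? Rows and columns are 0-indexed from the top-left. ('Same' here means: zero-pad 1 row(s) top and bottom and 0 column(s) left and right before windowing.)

27

The receptive field on the zero-padded input at this output position is [6 / 3 / 1]. Elementwise product with the kernel and sum: 6·3 + 3·3.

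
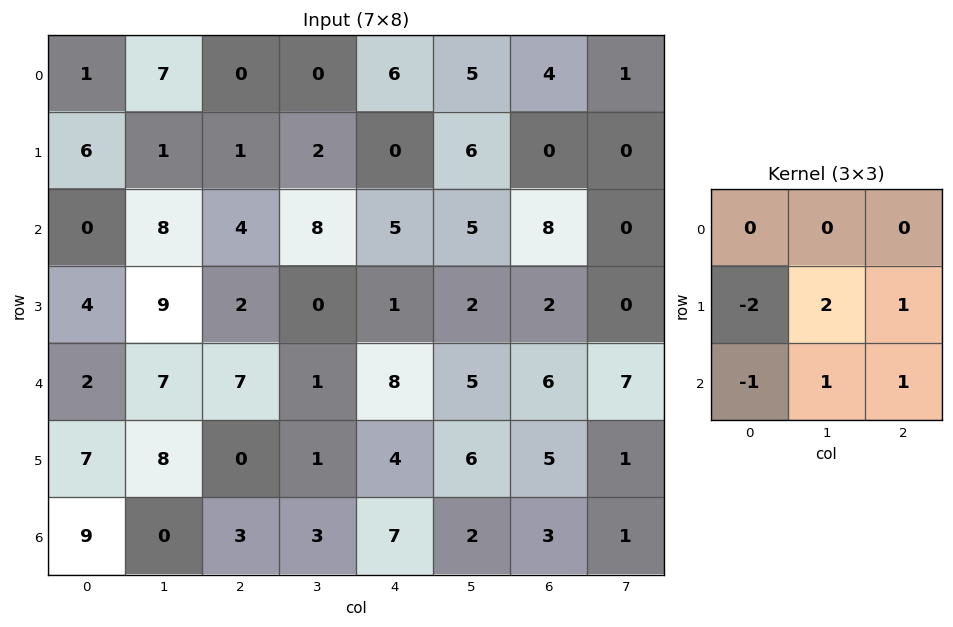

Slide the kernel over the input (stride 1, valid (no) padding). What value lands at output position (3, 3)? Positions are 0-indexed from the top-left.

The receptive field on the input at this output position is [0 1 2 / 1 8 5 / 1 4 6]. Elementwise product with the kernel and sum: 1·-2 + 8·2 + 5·1 + 1·-1 + 4·1 + 6·1.

28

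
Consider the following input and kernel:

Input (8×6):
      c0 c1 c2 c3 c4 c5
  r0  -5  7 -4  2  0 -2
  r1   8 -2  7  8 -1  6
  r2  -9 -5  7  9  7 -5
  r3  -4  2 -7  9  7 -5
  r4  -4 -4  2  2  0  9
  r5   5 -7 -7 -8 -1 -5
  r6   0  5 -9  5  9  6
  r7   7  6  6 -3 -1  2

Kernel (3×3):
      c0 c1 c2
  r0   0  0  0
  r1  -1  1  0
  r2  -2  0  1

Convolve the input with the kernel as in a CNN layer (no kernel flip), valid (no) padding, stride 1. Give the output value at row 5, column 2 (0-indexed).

The receptive field on the input at this output position is [-7 -8 -1 / -9 5 9 / 6 -3 -1]. Elementwise product with the kernel and sum: -9·-1 + 5·1 + 6·-2 + -1·1.

1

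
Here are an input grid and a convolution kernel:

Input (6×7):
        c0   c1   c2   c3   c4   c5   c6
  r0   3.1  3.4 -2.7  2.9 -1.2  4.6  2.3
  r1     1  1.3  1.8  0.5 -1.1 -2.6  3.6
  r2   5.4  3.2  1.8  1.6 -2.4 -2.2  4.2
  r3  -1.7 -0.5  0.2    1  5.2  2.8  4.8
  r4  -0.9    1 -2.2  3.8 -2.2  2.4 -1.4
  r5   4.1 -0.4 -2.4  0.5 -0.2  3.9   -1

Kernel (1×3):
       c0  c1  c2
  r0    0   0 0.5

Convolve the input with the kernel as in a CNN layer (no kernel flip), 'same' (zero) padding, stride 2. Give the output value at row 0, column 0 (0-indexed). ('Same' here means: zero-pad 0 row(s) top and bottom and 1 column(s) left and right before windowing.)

The receptive field on the zero-padded input at this output position is [0 3.1 3.4]. Elementwise product with the kernel and sum: 3.4·0.5.

1.7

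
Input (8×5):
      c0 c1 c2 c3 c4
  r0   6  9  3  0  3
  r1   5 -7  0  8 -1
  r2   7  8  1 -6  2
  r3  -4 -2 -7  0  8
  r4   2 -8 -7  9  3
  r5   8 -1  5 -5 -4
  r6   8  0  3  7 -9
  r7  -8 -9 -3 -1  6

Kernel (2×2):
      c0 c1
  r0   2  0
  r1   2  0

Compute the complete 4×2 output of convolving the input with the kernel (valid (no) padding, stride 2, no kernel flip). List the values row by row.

Output[0,0]: The receptive field on the input at this output position is [6 9 / 5 -7]. Elementwise product with the kernel and sum: 6·2 + 5·2.
Output[0,1]: The receptive field on the input at this output position is [3 0 / 0 8]. Elementwise product with the kernel and sum: 3·2 + 0·2.

22 6
6 -12
20 -4
0 0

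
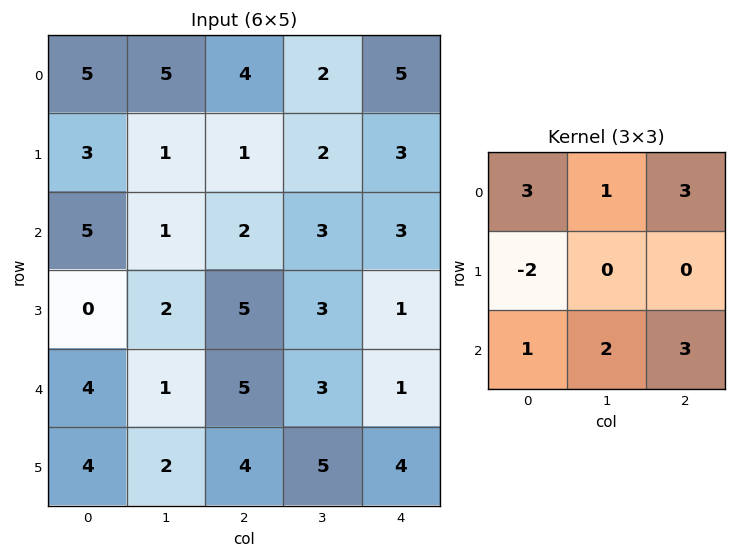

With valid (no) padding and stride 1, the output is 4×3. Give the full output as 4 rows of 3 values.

Output[0,0]: The receptive field on the input at this output position is [5 5 4 / 3 1 1 / 5 1 2]. Elementwise product with the kernel and sum: 5·3 + 5·1 + 4·3 + 3·-2 + 5·1 + 1·2 + 2·3.
Output[0,1]: The receptive field on the input at this output position is [5 4 2 / 1 1 2 / 1 2 3]. Elementwise product with the kernel and sum: 5·3 + 4·1 + 2·3 + 1·-2 + 1·1 + 2·2 + 3·3.

39 37 44
22 29 24
43 30 22
29 43 37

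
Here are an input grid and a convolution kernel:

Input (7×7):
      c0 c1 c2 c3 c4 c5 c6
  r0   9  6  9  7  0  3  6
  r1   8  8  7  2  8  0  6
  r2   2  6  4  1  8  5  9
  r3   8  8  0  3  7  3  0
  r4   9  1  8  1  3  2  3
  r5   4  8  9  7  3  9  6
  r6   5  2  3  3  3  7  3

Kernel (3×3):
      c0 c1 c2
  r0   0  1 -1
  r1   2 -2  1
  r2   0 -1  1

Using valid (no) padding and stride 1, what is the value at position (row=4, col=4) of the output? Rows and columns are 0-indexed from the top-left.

The receptive field on the input at this output position is [3 2 3 / 3 9 6 / 3 7 3]. Elementwise product with the kernel and sum: 2·1 + 3·-1 + 3·2 + 9·-2 + 6·1 + 7·-1 + 3·1.

-11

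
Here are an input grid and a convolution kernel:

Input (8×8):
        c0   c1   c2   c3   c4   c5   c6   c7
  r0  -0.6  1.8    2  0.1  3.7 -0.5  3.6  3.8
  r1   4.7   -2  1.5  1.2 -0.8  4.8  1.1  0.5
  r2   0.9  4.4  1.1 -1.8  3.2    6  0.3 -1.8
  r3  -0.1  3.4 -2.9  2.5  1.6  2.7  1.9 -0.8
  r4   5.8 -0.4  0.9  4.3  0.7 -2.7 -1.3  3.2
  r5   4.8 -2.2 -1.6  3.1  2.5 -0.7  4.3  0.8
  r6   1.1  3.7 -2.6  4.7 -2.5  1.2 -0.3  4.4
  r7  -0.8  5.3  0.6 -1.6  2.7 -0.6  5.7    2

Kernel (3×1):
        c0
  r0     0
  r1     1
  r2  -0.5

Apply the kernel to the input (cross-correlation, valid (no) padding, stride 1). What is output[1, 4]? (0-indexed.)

The receptive field on the input at this output position is [-0.8 / 3.2 / 1.6]. Elementwise product with the kernel and sum: 3.2·1 + 1.6·-0.5.

2.4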